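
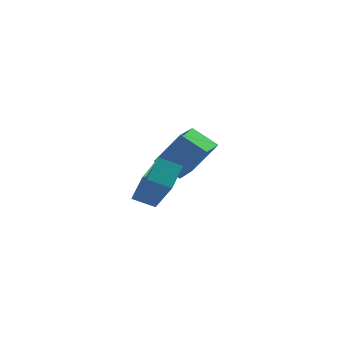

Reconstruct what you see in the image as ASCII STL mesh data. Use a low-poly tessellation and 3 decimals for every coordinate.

solid 
facet normal -0.910 0.077 0.407
outer loop
vertex 1.91 -2.408 4.089
vertex 2.251 -1.597 4.699
vertex 1.376 -1.097 2.647
endloop
endfacet
facet normal -0.320 -0.757 -0.570
outer loop
vertex 2.149 -1.163 2.301
vertex 1.91 -2.408 4.089
vertex 1.376 -1.097 2.647
endloop
endfacet
facet normal -0.910 0.077 0.407
outer loop
vertex 1.376 -1.097 2.647
vertex 2.251 -1.597 4.699
vertex 1.717 -0.287 3.257
endloop
endfacet
facet normal -0.264 0.649 -0.714
outer loop
vertex 1.717 -0.287 3.257
vertex 2.149 -1.163 2.301
vertex 1.376 -1.097 2.647
endloop
endfacet
facet normal 0.264 -0.648 0.714
outer loop
vertex 1.91 -2.408 4.089
vertex 3.024 -1.663 4.353
vertex 2.251 -1.597 4.699
endloop
endfacet
facet normal -0.319 -0.757 -0.570
outer loop
vertex 2.683 -2.473 3.743
vertex 1.91 -2.408 4.089
vertex 2.149 -1.163 2.301
endloop
endfacet
facet normal 0.265 -0.649 0.713
outer loop
vertex 2.683 -2.473 3.743
vertex 3.024 -1.663 4.353
vertex 1.91 -2.408 4.089
endloop
endfacet
facet normal 0.320 0.757 0.570
outer loop
vertex 2.251 -1.597 4.699
vertex 3.024 -1.663 4.353
vertex 1.717 -0.287 3.257
endloop
endfacet
facet normal -0.265 0.648 -0.714
outer loop
vertex 2.49 -0.352 2.911
vertex 2.149 -1.163 2.301
vertex 1.717 -0.287 3.257
endloop
endfacet
facet normal 0.319 0.757 0.570
outer loop
vertex 1.717 -0.287 3.257
vertex 3.024 -1.663 4.353
vertex 2.49 -0.352 2.911
endloop
endfacet
facet normal 0.910 -0.077 -0.407
outer loop
vertex 2.49 -0.352 2.911
vertex 2.683 -2.473 3.743
vertex 2.149 -1.163 2.301
endloop
endfacet
facet normal 0.910 -0.077 -0.407
outer loop
vertex 3.024 -1.663 4.353
vertex 2.683 -2.473 3.743
vertex 2.49 -0.352 2.911
endloop
endfacet
facet normal -0.567 0.069 -0.821
outer loop
vertex 2.061 1.792 3.085
vertex 2.473 3.023 2.904
vertex 2.937 1.406 2.447
endloop
endfacet
facet normal -0.314 -0.939 0.137
outer loop
vertex 3.827 1.297 3.736
vertex 2.061 1.792 3.085
vertex 2.937 1.406 2.447
endloop
endfacet
facet normal -0.566 0.070 -0.821
outer loop
vertex 2.937 1.406 2.447
vertex 2.473 3.023 2.904
vertex 3.349 2.636 2.267
endloop
endfacet
facet normal 0.761 -0.336 -0.554
outer loop
vertex 3.349 2.636 2.267
vertex 3.827 1.297 3.736
vertex 2.937 1.406 2.447
endloop
endfacet
facet normal -0.761 0.336 0.554
outer loop
vertex 2.061 1.792 3.085
vertex 3.363 2.914 4.193
vertex 2.473 3.023 2.904
endloop
endfacet
facet normal -0.314 -0.939 0.138
outer loop
vertex 2.951 1.684 4.373
vertex 2.061 1.792 3.085
vertex 3.827 1.297 3.736
endloop
endfacet
facet normal -0.761 0.336 0.554
outer loop
vertex 2.951 1.684 4.373
vertex 3.363 2.914 4.193
vertex 2.061 1.792 3.085
endloop
endfacet
facet normal 0.315 0.939 -0.138
outer loop
vertex 2.473 3.023 2.904
vertex 3.363 2.914 4.193
vertex 3.349 2.636 2.267
endloop
endfacet
facet normal 0.761 -0.336 -0.554
outer loop
vertex 4.239 2.528 3.555
vertex 3.827 1.297 3.736
vertex 3.349 2.636 2.267
endloop
endfacet
facet normal 0.314 0.940 -0.138
outer loop
vertex 3.349 2.636 2.267
vertex 3.363 2.914 4.193
vertex 4.239 2.528 3.555
endloop
endfacet
facet normal 0.567 -0.069 0.821
outer loop
vertex 4.239 2.528 3.555
vertex 2.951 1.684 4.373
vertex 3.827 1.297 3.736
endloop
endfacet
facet normal 0.567 -0.070 0.821
outer loop
vertex 3.363 2.914 4.193
vertex 2.951 1.684 4.373
vertex 4.239 2.528 3.555
endloop
endfacet

endsolid


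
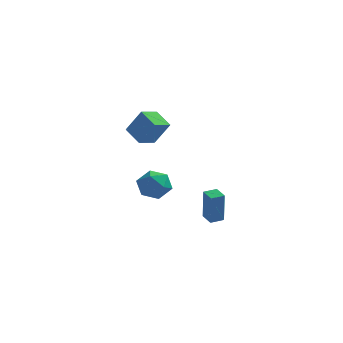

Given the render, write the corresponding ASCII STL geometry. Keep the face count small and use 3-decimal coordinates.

solid 
facet normal -0.589 0.800 0.117
outer loop
vertex -0.344 2.563 -2.232
vertex 0.359 3.075 -2.191
vertex -0.41 2.821 -4.335
endloop
endfacet
facet normal -0.808 -0.588 -0.047
outer loop
vertex 0.161 2.045 -4.449
vertex -0.344 2.563 -2.232
vertex -0.41 2.821 -4.335
endloop
endfacet
facet normal -0.590 0.799 0.117
outer loop
vertex -0.41 2.821 -4.335
vertex 0.359 3.075 -2.191
vertex 0.292 3.333 -4.295
endloop
endfacet
facet normal -0.032 0.122 -0.992
outer loop
vertex 0.292 3.333 -4.295
vertex 0.161 2.045 -4.449
vertex -0.41 2.821 -4.335
endloop
endfacet
facet normal 0.031 -0.123 0.992
outer loop
vertex -0.344 2.563 -2.232
vertex 0.93 2.299 -2.305
vertex 0.359 3.075 -2.191
endloop
endfacet
facet normal -0.807 -0.588 -0.046
outer loop
vertex 0.228 1.787 -2.345
vertex -0.344 2.563 -2.232
vertex 0.161 2.045 -4.449
endloop
endfacet
facet normal 0.032 -0.121 0.992
outer loop
vertex 0.228 1.787 -2.345
vertex 0.93 2.299 -2.305
vertex -0.344 2.563 -2.232
endloop
endfacet
facet normal 0.808 0.588 0.046
outer loop
vertex 0.359 3.075 -2.191
vertex 0.93 2.299 -2.305
vertex 0.292 3.333 -4.295
endloop
endfacet
facet normal -0.031 0.122 -0.992
outer loop
vertex 0.864 2.557 -4.408
vertex 0.161 2.045 -4.449
vertex 0.292 3.333 -4.295
endloop
endfacet
facet normal 0.807 0.588 0.047
outer loop
vertex 0.292 3.333 -4.295
vertex 0.93 2.299 -2.305
vertex 0.864 2.557 -4.408
endloop
endfacet
facet normal 0.589 -0.800 -0.117
outer loop
vertex 0.864 2.557 -4.408
vertex 0.228 1.787 -2.345
vertex 0.161 2.045 -4.449
endloop
endfacet
facet normal 0.590 -0.799 -0.117
outer loop
vertex 0.93 2.299 -2.305
vertex 0.228 1.787 -2.345
vertex 0.864 2.557 -4.408
endloop
endfacet
facet normal -0.587 -0.680 0.440
outer loop
vertex -3.77 0.13 -0.498
vertex -3.12 -0.686 -0.891
vertex -2.903 -0.23 0.102
endloop
endfacet
facet normal -0.586 -0.067 0.807
outer loop
vertex -3.77 0.13 -0.498
vertex -2.903 -0.23 0.102
vertex -3.12 0.861 0.035
endloop
endfacet
facet normal -0.812 0.452 0.370
outer loop
vertex -3.77 0.13 -0.498
vertex -3.12 0.861 0.035
vertex -3.471 1.079 -1.0
endloop
endfacet
facet normal -0.951 0.159 -0.265
outer loop
vertex -3.77 0.13 -0.498
vertex -3.471 1.079 -1.0
vertex -3.472 0.123 -1.572
endloop
endfacet
facet normal -0.812 -0.540 -0.222
outer loop
vertex -3.77 0.13 -0.498
vertex -3.472 0.123 -1.572
vertex -3.12 -0.686 -0.891
endloop
endfacet
facet normal 0.087 0.078 0.993
outer loop
vertex -3.12 0.861 0.035
vertex -2.903 -0.23 0.102
vertex -2.068 0.497 -0.028
endloop
endfacet
facet normal 0.086 -0.912 0.400
outer loop
vertex -2.903 -0.23 0.102
vertex -3.12 -0.686 -0.891
vertex -2.069 -0.459 -0.6
endloop
endfacet
facet normal -0.278 -0.687 -0.672
outer loop
vertex -3.12 -0.686 -0.891
vertex -3.472 0.123 -1.572
vertex -2.42 -0.241 -1.635
endloop
endfacet
facet normal -0.502 0.444 -0.742
outer loop
vertex -3.472 0.123 -1.572
vertex -3.471 1.079 -1.0
vertex -2.637 0.85 -1.702
endloop
endfacet
facet normal -0.278 0.917 0.287
outer loop
vertex -3.471 1.079 -1.0
vertex -3.12 0.861 0.035
vertex -2.42 1.306 -0.709
endloop
endfacet
facet normal 0.951 -0.159 0.265
outer loop
vertex -1.77 0.49 -1.102
vertex -2.068 0.497 -0.028
vertex -2.069 -0.459 -0.6
endloop
endfacet
facet normal 0.812 -0.452 -0.370
outer loop
vertex -1.77 0.49 -1.102
vertex -2.069 -0.459 -0.6
vertex -2.42 -0.241 -1.635
endloop
endfacet
facet normal 0.586 0.067 -0.807
outer loop
vertex -1.77 0.49 -1.102
vertex -2.42 -0.241 -1.635
vertex -2.637 0.85 -1.702
endloop
endfacet
facet normal 0.587 0.680 -0.440
outer loop
vertex -1.77 0.49 -1.102
vertex -2.637 0.85 -1.702
vertex -2.42 1.306 -0.709
endloop
endfacet
facet normal 0.812 0.540 0.222
outer loop
vertex -1.77 0.49 -1.102
vertex -2.42 1.306 -0.709
vertex -2.068 0.497 -0.028
endloop
endfacet
facet normal 0.502 -0.444 0.742
outer loop
vertex -2.069 -0.459 -0.6
vertex -2.068 0.497 -0.028
vertex -2.903 -0.23 0.102
endloop
endfacet
facet normal 0.278 -0.917 -0.287
outer loop
vertex -2.42 -0.241 -1.635
vertex -2.069 -0.459 -0.6
vertex -3.12 -0.686 -0.891
endloop
endfacet
facet normal -0.087 -0.078 -0.993
outer loop
vertex -2.637 0.85 -1.702
vertex -2.42 -0.241 -1.635
vertex -3.472 0.123 -1.572
endloop
endfacet
facet normal -0.086 0.912 -0.400
outer loop
vertex -2.42 1.306 -0.709
vertex -2.637 0.85 -1.702
vertex -3.471 1.079 -1.0
endloop
endfacet
facet normal 0.278 0.687 0.672
outer loop
vertex -2.068 0.497 -0.028
vertex -2.42 1.306 -0.709
vertex -3.12 0.861 0.035
endloop
endfacet
facet normal -0.520 0.046 -0.853
outer loop
vertex -4.317 0.031 3.534
vertex -3.638 1.029 3.174
vertex -3.403 -0.809 2.931
endloop
endfacet
facet normal -0.539 -0.792 0.286
outer loop
vertex -2.502 -0.889 4.406
vertex -4.317 0.031 3.534
vertex -3.403 -0.809 2.931
endloop
endfacet
facet normal -0.520 0.046 -0.853
outer loop
vertex -3.403 -0.809 2.931
vertex -3.638 1.029 3.174
vertex -2.724 0.189 2.571
endloop
endfacet
facet normal 0.662 -0.608 -0.437
outer loop
vertex -2.724 0.189 2.571
vertex -2.502 -0.889 4.406
vertex -3.403 -0.809 2.931
endloop
endfacet
facet normal -0.662 0.608 0.437
outer loop
vertex -4.317 0.031 3.534
vertex -2.737 0.949 4.649
vertex -3.638 1.029 3.174
endloop
endfacet
facet normal -0.539 -0.792 0.286
outer loop
vertex -3.416 -0.049 5.009
vertex -4.317 0.031 3.534
vertex -2.502 -0.889 4.406
endloop
endfacet
facet normal -0.662 0.608 0.437
outer loop
vertex -3.416 -0.049 5.009
vertex -2.737 0.949 4.649
vertex -4.317 0.031 3.534
endloop
endfacet
facet normal 0.539 0.792 -0.286
outer loop
vertex -3.638 1.029 3.174
vertex -2.737 0.949 4.649
vertex -2.724 0.189 2.571
endloop
endfacet
facet normal 0.662 -0.608 -0.437
outer loop
vertex -1.823 0.109 4.046
vertex -2.502 -0.889 4.406
vertex -2.724 0.189 2.571
endloop
endfacet
facet normal 0.539 0.792 -0.286
outer loop
vertex -2.724 0.189 2.571
vertex -2.737 0.949 4.649
vertex -1.823 0.109 4.046
endloop
endfacet
facet normal 0.520 -0.046 0.853
outer loop
vertex -1.823 0.109 4.046
vertex -3.416 -0.049 5.009
vertex -2.502 -0.889 4.406
endloop
endfacet
facet normal 0.520 -0.046 0.853
outer loop
vertex -2.737 0.949 4.649
vertex -3.416 -0.049 5.009
vertex -1.823 0.109 4.046
endloop
endfacet

endsolid


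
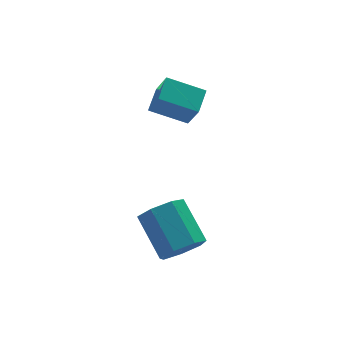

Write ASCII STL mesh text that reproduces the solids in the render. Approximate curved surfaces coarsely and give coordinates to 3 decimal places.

solid 
facet normal 0.011 -0.843 -0.538
outer loop
vertex -1.073 -0.826 -4.628
vertex -1.889 -1.038 -4.313
vertex -1.677 -0.565 -5.049
endloop
endfacet
facet normal 0.634 0.422 -0.648
outer loop
vertex -1.073 -0.826 -4.628
vertex -1.677 -0.565 -5.049
vertex -1.094 0.75 -3.621
endloop
endfacet
facet normal 0.635 0.422 -0.648
outer loop
vertex -1.094 0.75 -3.621
vertex -1.677 -0.565 -5.049
vertex -1.698 1.011 -4.043
endloop
endfacet
facet normal -0.012 0.843 0.538
outer loop
vertex -1.094 0.75 -3.621
vertex -1.698 1.011 -4.043
vertex -1.911 0.538 -3.307
endloop
endfacet
facet normal 0.011 -0.843 -0.538
outer loop
vertex -1.677 -0.565 -5.049
vertex -1.889 -1.038 -4.313
vertex -2.441 -0.66 -4.916
endloop
endfacet
facet normal -0.209 0.524 -0.826
outer loop
vertex -1.677 -0.565 -5.049
vertex -2.441 -0.66 -4.916
vertex -1.698 1.011 -4.043
endloop
endfacet
facet normal -0.209 0.524 -0.826
outer loop
vertex -1.698 1.011 -4.043
vertex -2.441 -0.66 -4.916
vertex -2.462 0.916 -3.91
endloop
endfacet
facet normal -0.011 0.843 0.538
outer loop
vertex -1.698 1.011 -4.043
vertex -2.462 0.916 -3.91
vertex -1.911 0.538 -3.307
endloop
endfacet
facet normal 0.011 -0.842 -0.539
outer loop
vertex -2.441 -0.66 -4.916
vertex -1.889 -1.038 -4.313
vertex -2.789 -1.04 -4.329
endloop
endfacet
facet normal -0.895 0.231 -0.381
outer loop
vertex -2.441 -0.66 -4.916
vertex -2.789 -1.04 -4.329
vertex -2.462 0.916 -3.91
endloop
endfacet
facet normal -0.895 0.231 -0.382
outer loop
vertex -2.462 0.916 -3.91
vertex -2.789 -1.04 -4.329
vertex -2.811 0.536 -3.323
endloop
endfacet
facet normal -0.011 0.842 0.539
outer loop
vertex -2.462 0.916 -3.91
vertex -2.811 0.536 -3.323
vertex -1.911 0.538 -3.307
endloop
endfacet
facet normal 0.011 -0.843 -0.538
outer loop
vertex -2.789 -1.04 -4.329
vertex -1.889 -1.038 -4.313
vertex -2.46 -1.418 -3.73
endloop
endfacet
facet normal -0.907 -0.236 0.349
outer loop
vertex -2.789 -1.04 -4.329
vertex -2.46 -1.418 -3.73
vertex -2.811 0.536 -3.323
endloop
endfacet
facet normal -0.907 -0.236 0.349
outer loop
vertex -2.811 0.536 -3.323
vertex -2.46 -1.418 -3.73
vertex -2.482 0.158 -2.724
endloop
endfacet
facet normal -0.011 0.843 0.538
outer loop
vertex -2.811 0.536 -3.323
vertex -2.482 0.158 -2.724
vertex -1.911 0.538 -3.307
endloop
endfacet
facet normal 0.011 -0.843 -0.538
outer loop
vertex -2.46 -1.418 -3.73
vertex -1.889 -1.038 -4.313
vertex -1.701 -1.51 -3.57
endloop
endfacet
facet normal -0.236 -0.525 0.818
outer loop
vertex -2.46 -1.418 -3.73
vertex -1.701 -1.51 -3.57
vertex -2.482 0.158 -2.724
endloop
endfacet
facet normal -0.236 -0.525 0.818
outer loop
vertex -2.482 0.158 -2.724
vertex -1.701 -1.51 -3.57
vertex -1.723 0.066 -2.564
endloop
endfacet
facet normal -0.011 0.843 0.538
outer loop
vertex -2.482 0.158 -2.724
vertex -1.723 0.066 -2.564
vertex -1.911 0.538 -3.307
endloop
endfacet
facet normal 0.012 -0.843 -0.538
outer loop
vertex -1.701 -1.51 -3.57
vertex -1.889 -1.038 -4.313
vertex -1.084 -1.246 -3.97
endloop
endfacet
facet normal 0.613 -0.419 0.670
outer loop
vertex -1.701 -1.51 -3.57
vertex -1.084 -1.246 -3.97
vertex -1.723 0.066 -2.564
endloop
endfacet
facet normal 0.612 -0.420 0.670
outer loop
vertex -1.723 0.066 -2.564
vertex -1.084 -1.246 -3.97
vertex -1.105 0.33 -2.963
endloop
endfacet
facet normal -0.012 0.843 0.538
outer loop
vertex -1.723 0.066 -2.564
vertex -1.105 0.33 -2.963
vertex -1.911 0.538 -3.307
endloop
endfacet
facet normal 0.011 -0.843 -0.538
outer loop
vertex -1.084 -1.246 -3.97
vertex -1.889 -1.038 -4.313
vertex -1.073 -0.826 -4.628
endloop
endfacet
facet normal 1.000 0.002 0.018
outer loop
vertex -1.084 -1.246 -3.97
vertex -1.073 -0.826 -4.628
vertex -1.105 0.33 -2.963
endloop
endfacet
facet normal 1.000 0.002 0.018
outer loop
vertex -1.105 0.33 -2.963
vertex -1.073 -0.826 -4.628
vertex -1.094 0.75 -3.621
endloop
endfacet
facet normal -0.012 0.843 0.538
outer loop
vertex -1.105 0.33 -2.963
vertex -1.094 0.75 -3.621
vertex -1.911 0.538 -3.307
endloop
endfacet
facet normal -0.666 -0.660 -0.346
outer loop
vertex 0.459 2.049 -0.13
vertex -0.679 2.901 0.435
vertex 0.393 2.699 -1.243
endloop
endfacet
facet normal 0.744 -0.557 -0.369
outer loop
vertex 1.099 3.399 -0.875
vertex 0.459 2.049 -0.13
vertex 0.393 2.699 -1.243
endloop
endfacet
facet normal -0.667 -0.660 -0.346
outer loop
vertex 0.393 2.699 -1.243
vertex -0.679 2.901 0.435
vertex -0.745 3.551 -0.677
endloop
endfacet
facet normal -0.051 0.505 -0.862
outer loop
vertex -0.745 3.551 -0.677
vertex 1.099 3.399 -0.875
vertex 0.393 2.699 -1.243
endloop
endfacet
facet normal 0.051 -0.504 0.862
outer loop
vertex 0.459 2.049 -0.13
vertex 0.027 3.601 0.803
vertex -0.679 2.901 0.435
endloop
endfacet
facet normal 0.744 -0.557 -0.370
outer loop
vertex 1.165 2.749 0.237
vertex 0.459 2.049 -0.13
vertex 1.099 3.399 -0.875
endloop
endfacet
facet normal 0.052 -0.504 0.862
outer loop
vertex 1.165 2.749 0.237
vertex 0.027 3.601 0.803
vertex 0.459 2.049 -0.13
endloop
endfacet
facet normal -0.744 0.556 0.369
outer loop
vertex -0.679 2.901 0.435
vertex 0.027 3.601 0.803
vertex -0.745 3.551 -0.677
endloop
endfacet
facet normal -0.051 0.504 -0.862
outer loop
vertex -0.039 4.251 -0.31
vertex 1.099 3.399 -0.875
vertex -0.745 3.551 -0.677
endloop
endfacet
facet normal -0.744 0.557 0.369
outer loop
vertex -0.745 3.551 -0.677
vertex 0.027 3.601 0.803
vertex -0.039 4.251 -0.31
endloop
endfacet
facet normal 0.666 0.660 0.346
outer loop
vertex -0.039 4.251 -0.31
vertex 1.165 2.749 0.237
vertex 1.099 3.399 -0.875
endloop
endfacet
facet normal 0.666 0.660 0.346
outer loop
vertex 0.027 3.601 0.803
vertex 1.165 2.749 0.237
vertex -0.039 4.251 -0.31
endloop
endfacet

endsolid


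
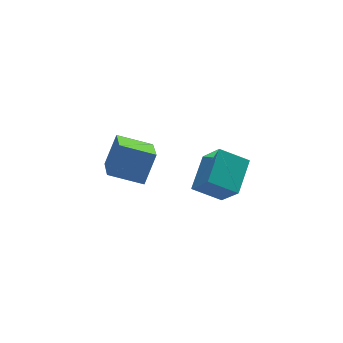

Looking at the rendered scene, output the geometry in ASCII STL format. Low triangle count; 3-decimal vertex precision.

solid 
facet normal -0.496 -0.319 -0.807
outer loop
vertex -2.061 -2.482 0.393
vertex -1.649 -1.196 -0.369
vertex -0.87 -3.141 -0.078
endloop
endfacet
facet normal -0.265 -0.830 0.490
outer loop
vertex -0.191 -2.704 1.029
vertex -2.061 -2.482 0.393
vertex -0.87 -3.141 -0.078
endloop
endfacet
facet normal -0.496 -0.319 -0.807
outer loop
vertex -0.87 -3.141 -0.078
vertex -1.649 -1.196 -0.369
vertex -0.459 -1.856 -0.839
endloop
endfacet
facet normal 0.827 -0.458 -0.326
outer loop
vertex -0.459 -1.856 -0.839
vertex -0.191 -2.704 1.029
vertex -0.87 -3.141 -0.078
endloop
endfacet
facet normal -0.827 0.458 0.326
outer loop
vertex -2.061 -2.482 0.393
vertex -0.97 -0.759 0.738
vertex -1.649 -1.196 -0.369
endloop
endfacet
facet normal -0.266 -0.829 0.492
outer loop
vertex -1.381 -2.044 1.499
vertex -2.061 -2.482 0.393
vertex -0.191 -2.704 1.029
endloop
endfacet
facet normal -0.827 0.458 0.327
outer loop
vertex -1.381 -2.044 1.499
vertex -0.97 -0.759 0.738
vertex -2.061 -2.482 0.393
endloop
endfacet
facet normal 0.266 0.830 -0.491
outer loop
vertex -1.649 -1.196 -0.369
vertex -0.97 -0.759 0.738
vertex -0.459 -1.856 -0.839
endloop
endfacet
facet normal 0.827 -0.458 -0.327
outer loop
vertex 0.221 -1.418 0.267
vertex -0.191 -2.704 1.029
vertex -0.459 -1.856 -0.839
endloop
endfacet
facet normal 0.265 0.830 -0.491
outer loop
vertex -0.459 -1.856 -0.839
vertex -0.97 -0.759 0.738
vertex 0.221 -1.418 0.267
endloop
endfacet
facet normal 0.496 0.319 0.807
outer loop
vertex 0.221 -1.418 0.267
vertex -1.381 -2.044 1.499
vertex -0.191 -2.704 1.029
endloop
endfacet
facet normal 0.496 0.319 0.807
outer loop
vertex -0.97 -0.759 0.738
vertex -1.381 -2.044 1.499
vertex 0.221 -1.418 0.267
endloop
endfacet
facet normal -0.619 -0.693 -0.368
outer loop
vertex 3.287 -2.538 -3.138
vertex 2.252 -1.952 -2.5
vertex 3.019 -1.618 -4.42
endloop
endfacet
facet normal 0.767 -0.434 -0.472
outer loop
vertex 4.028 -0.488 -3.82
vertex 3.287 -2.538 -3.138
vertex 3.019 -1.618 -4.42
endloop
endfacet
facet normal -0.619 -0.694 -0.368
outer loop
vertex 3.019 -1.618 -4.42
vertex 2.252 -1.952 -2.5
vertex 1.983 -1.032 -3.782
endloop
endfacet
facet normal -0.168 0.575 -0.801
outer loop
vertex 1.983 -1.032 -3.782
vertex 4.028 -0.488 -3.82
vertex 3.019 -1.618 -4.42
endloop
endfacet
facet normal 0.168 -0.575 0.801
outer loop
vertex 3.287 -2.538 -3.138
vertex 3.261 -0.822 -1.9
vertex 2.252 -1.952 -2.5
endloop
endfacet
facet normal 0.767 -0.434 -0.473
outer loop
vertex 4.297 -1.408 -2.538
vertex 3.287 -2.538 -3.138
vertex 4.028 -0.488 -3.82
endloop
endfacet
facet normal 0.168 -0.575 0.801
outer loop
vertex 4.297 -1.408 -2.538
vertex 3.261 -0.822 -1.9
vertex 3.287 -2.538 -3.138
endloop
endfacet
facet normal -0.767 0.434 0.472
outer loop
vertex 2.252 -1.952 -2.5
vertex 3.261 -0.822 -1.9
vertex 1.983 -1.032 -3.782
endloop
endfacet
facet normal -0.168 0.575 -0.801
outer loop
vertex 2.993 0.098 -3.182
vertex 4.028 -0.488 -3.82
vertex 1.983 -1.032 -3.782
endloop
endfacet
facet normal -0.767 0.435 0.472
outer loop
vertex 1.983 -1.032 -3.782
vertex 3.261 -0.822 -1.9
vertex 2.993 0.098 -3.182
endloop
endfacet
facet normal 0.619 0.694 0.368
outer loop
vertex 2.993 0.098 -3.182
vertex 4.297 -1.408 -2.538
vertex 4.028 -0.488 -3.82
endloop
endfacet
facet normal 0.619 0.694 0.368
outer loop
vertex 3.261 -0.822 -1.9
vertex 4.297 -1.408 -2.538
vertex 2.993 0.098 -3.182
endloop
endfacet

endsolid


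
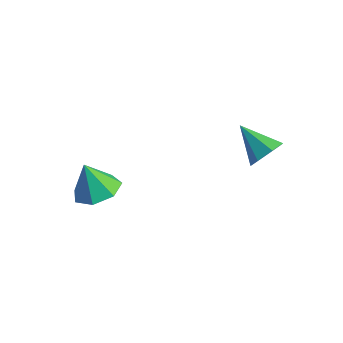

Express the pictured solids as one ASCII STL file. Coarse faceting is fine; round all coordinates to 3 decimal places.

solid 
facet normal 0.860 0.009 -0.510
outer loop
vertex 1.896 1.847 3.452
vertex 1.539 2.027 2.853
vertex 1.829 2.46 3.35
endloop
endfacet
facet normal 0.101 0.174 0.980
outer loop
vertex 1.896 1.847 3.452
vertex 1.829 2.46 3.35
vertex 0.301 2.013 3.587
endloop
endfacet
facet normal 0.860 0.009 -0.510
outer loop
vertex 1.829 2.46 3.35
vertex 1.539 2.027 2.853
vertex 1.544 2.747 2.874
endloop
endfacet
facet normal -0.147 0.806 0.574
outer loop
vertex 1.829 2.46 3.35
vertex 1.544 2.747 2.874
vertex 0.301 2.013 3.587
endloop
endfacet
facet normal 0.860 0.009 -0.510
outer loop
vertex 1.544 2.747 2.874
vertex 1.539 2.027 2.853
vertex 1.255 2.492 2.382
endloop
endfacet
facet normal -0.550 0.828 -0.106
outer loop
vertex 1.544 2.747 2.874
vertex 1.255 2.492 2.382
vertex 0.301 2.013 3.587
endloop
endfacet
facet normal 0.860 0.009 -0.510
outer loop
vertex 1.255 2.492 2.382
vertex 1.539 2.027 2.853
vertex 1.18 1.887 2.245
endloop
endfacet
facet normal -0.805 0.224 -0.549
outer loop
vertex 1.255 2.492 2.382
vertex 1.18 1.887 2.245
vertex 0.301 2.013 3.587
endloop
endfacet
facet normal 0.860 0.011 -0.510
outer loop
vertex 1.18 1.887 2.245
vertex 1.539 2.027 2.853
vertex 1.376 1.387 2.565
endloop
endfacet
facet normal -0.721 -0.551 -0.420
outer loop
vertex 1.18 1.887 2.245
vertex 1.376 1.387 2.565
vertex 0.301 2.013 3.587
endloop
endfacet
facet normal 0.860 0.011 -0.510
outer loop
vertex 1.376 1.387 2.565
vertex 1.539 2.027 2.853
vertex 1.695 1.37 3.102
endloop
endfacet
facet normal -0.358 -0.915 0.184
outer loop
vertex 1.376 1.387 2.565
vertex 1.695 1.37 3.102
vertex 0.301 2.013 3.587
endloop
endfacet
facet normal 0.860 0.011 -0.509
outer loop
vertex 1.695 1.37 3.102
vertex 1.539 2.027 2.853
vertex 1.896 1.847 3.452
endloop
endfacet
facet normal 0.006 -0.593 0.805
outer loop
vertex 1.695 1.37 3.102
vertex 1.896 1.847 3.452
vertex 0.301 2.013 3.587
endloop
endfacet
facet normal 0.347 0.110 -0.931
outer loop
vertex -1.94 -2.71 1.041
vertex -2.463 -1.998 0.93
vertex -1.628 -2.032 1.237
endloop
endfacet
facet normal 0.541 -0.454 0.709
outer loop
vertex -1.94 -2.71 1.041
vertex -1.628 -2.032 1.237
vertex -2.917 -2.142 2.15
endloop
endfacet
facet normal 0.347 0.109 -0.931
outer loop
vertex -1.628 -2.032 1.237
vertex -2.463 -1.998 0.93
vertex -1.944 -1.328 1.202
endloop
endfacet
facet normal 0.539 0.281 0.794
outer loop
vertex -1.628 -2.032 1.237
vertex -1.944 -1.328 1.202
vertex -2.917 -2.142 2.15
endloop
endfacet
facet normal 0.347 0.109 -0.931
outer loop
vertex -1.944 -1.328 1.202
vertex -2.463 -1.998 0.93
vertex -2.651 -1.129 0.962
endloop
endfacet
facet normal -0.006 0.762 0.648
outer loop
vertex -1.944 -1.328 1.202
vertex -2.651 -1.129 0.962
vertex -2.917 -2.142 2.15
endloop
endfacet
facet normal 0.347 0.109 -0.931
outer loop
vertex -2.651 -1.129 0.962
vertex -2.463 -1.998 0.93
vertex -3.216 -1.584 0.698
endloop
endfacet
facet normal -0.681 0.625 0.381
outer loop
vertex -2.651 -1.129 0.962
vertex -3.216 -1.584 0.698
vertex -2.917 -2.142 2.15
endloop
endfacet
facet normal 0.348 0.110 -0.931
outer loop
vertex -3.216 -1.584 0.698
vertex -2.463 -1.998 0.93
vertex -3.213 -2.352 0.608
endloop
endfacet
facet normal -0.981 -0.026 0.192
outer loop
vertex -3.216 -1.584 0.698
vertex -3.213 -2.352 0.608
vertex -2.917 -2.142 2.15
endloop
endfacet
facet normal 0.348 0.110 -0.931
outer loop
vertex -3.213 -2.352 0.608
vertex -2.463 -1.998 0.93
vertex -2.646 -2.853 0.761
endloop
endfacet
facet normal -0.679 -0.699 0.225
outer loop
vertex -3.213 -2.352 0.608
vertex -2.646 -2.853 0.761
vertex -2.917 -2.142 2.15
endloop
endfacet
facet normal 0.347 0.110 -0.931
outer loop
vertex -2.646 -2.853 0.761
vertex -2.463 -1.998 0.93
vertex -1.94 -2.71 1.041
endloop
endfacet
facet normal -0.000 -0.890 0.456
outer loop
vertex -2.646 -2.853 0.761
vertex -1.94 -2.71 1.041
vertex -2.917 -2.142 2.15
endloop
endfacet

endsolid


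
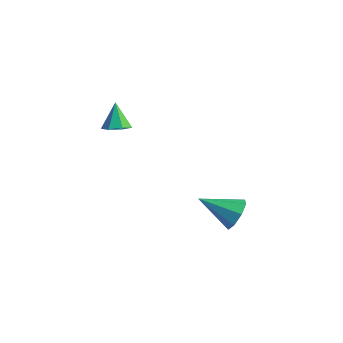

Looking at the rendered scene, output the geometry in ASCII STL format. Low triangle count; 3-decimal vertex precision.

solid 
facet normal 0.711 0.534 -0.458
outer loop
vertex 2.584 1.886 -0.714
vertex 2.026 2.178 -1.239
vertex 2.317 2.416 -0.51
endloop
endfacet
facet normal 0.238 -0.242 0.941
outer loop
vertex 2.584 1.886 -0.714
vertex 2.317 2.416 -0.51
vertex 0.754 1.222 -0.421
endloop
endfacet
facet normal 0.710 0.534 -0.458
outer loop
vertex 2.317 2.416 -0.51
vertex 2.026 2.178 -1.239
vertex 1.879 2.807 -0.733
endloop
endfacet
facet normal -0.190 0.317 0.929
outer loop
vertex 2.317 2.416 -0.51
vertex 1.879 2.807 -0.733
vertex 0.754 1.222 -0.421
endloop
endfacet
facet normal 0.711 0.534 -0.457
outer loop
vertex 1.879 2.807 -0.733
vertex 2.026 2.178 -1.239
vertex 1.528 2.829 -1.253
endloop
endfacet
facet normal -0.670 0.569 0.476
outer loop
vertex 1.879 2.807 -0.733
vertex 1.528 2.829 -1.253
vertex 0.754 1.222 -0.421
endloop
endfacet
facet normal 0.711 0.534 -0.458
outer loop
vertex 1.528 2.829 -1.253
vertex 2.026 2.178 -1.239
vertex 1.468 2.471 -1.764
endloop
endfacet
facet normal -0.919 0.366 -0.148
outer loop
vertex 1.528 2.829 -1.253
vertex 1.468 2.471 -1.764
vertex 0.754 1.222 -0.421
endloop
endfacet
facet normal 0.711 0.535 -0.457
outer loop
vertex 1.468 2.471 -1.764
vertex 2.026 2.178 -1.239
vertex 1.736 1.941 -1.968
endloop
endfacet
facet normal -0.792 -0.176 -0.584
outer loop
vertex 1.468 2.471 -1.764
vertex 1.736 1.941 -1.968
vertex 0.754 1.222 -0.421
endloop
endfacet
facet normal 0.711 0.534 -0.457
outer loop
vertex 1.736 1.941 -1.968
vertex 2.026 2.178 -1.239
vertex 2.173 1.55 -1.745
endloop
endfacet
facet normal -0.365 -0.734 -0.573
outer loop
vertex 1.736 1.941 -1.968
vertex 2.173 1.55 -1.745
vertex 0.754 1.222 -0.421
endloop
endfacet
facet normal 0.711 0.535 -0.457
outer loop
vertex 2.173 1.55 -1.745
vertex 2.026 2.178 -1.239
vertex 2.524 1.527 -1.226
endloop
endfacet
facet normal 0.115 -0.986 -0.121
outer loop
vertex 2.173 1.55 -1.745
vertex 2.524 1.527 -1.226
vertex 0.754 1.222 -0.421
endloop
endfacet
facet normal 0.710 0.534 -0.458
outer loop
vertex 2.524 1.527 -1.226
vertex 2.026 2.178 -1.239
vertex 2.584 1.886 -0.714
endloop
endfacet
facet normal 0.365 -0.782 0.506
outer loop
vertex 2.524 1.527 -1.226
vertex 2.584 1.886 -0.714
vertex 0.754 1.222 -0.421
endloop
endfacet
facet normal 0.378 -0.297 -0.877
outer loop
vertex -3.177 0.669 2.073
vertex -3.742 0.856 1.766
vertex -3.191 1.218 1.881
endloop
endfacet
facet normal 0.682 0.257 0.685
outer loop
vertex -3.177 0.669 2.073
vertex -3.191 1.218 1.881
vertex -4.238 1.244 2.914
endloop
endfacet
facet normal 0.378 -0.296 -0.877
outer loop
vertex -3.191 1.218 1.881
vertex -3.742 0.856 1.766
vertex -3.62 1.494 1.603
endloop
endfacet
facet normal 0.349 0.876 0.332
outer loop
vertex -3.191 1.218 1.881
vertex -3.62 1.494 1.603
vertex -4.238 1.244 2.914
endloop
endfacet
facet normal 0.379 -0.296 -0.877
outer loop
vertex -3.62 1.494 1.603
vertex -3.742 0.856 1.766
vertex -4.141 1.289 1.447
endloop
endfacet
facet normal -0.367 0.930 0.004
outer loop
vertex -3.62 1.494 1.603
vertex -4.141 1.289 1.447
vertex -4.238 1.244 2.914
endloop
endfacet
facet normal 0.379 -0.296 -0.877
outer loop
vertex -4.141 1.289 1.447
vertex -3.742 0.856 1.766
vertex -4.362 0.758 1.531
endloop
endfacet
facet normal -0.925 0.377 -0.050
outer loop
vertex -4.141 1.289 1.447
vertex -4.362 0.758 1.531
vertex -4.238 1.244 2.914
endloop
endfacet
facet normal 0.379 -0.297 -0.876
outer loop
vertex -4.362 0.758 1.531
vertex -3.742 0.856 1.766
vertex -4.117 0.301 1.792
endloop
endfacet
facet normal -0.907 -0.366 0.210
outer loop
vertex -4.362 0.758 1.531
vertex -4.117 0.301 1.792
vertex -4.238 1.244 2.914
endloop
endfacet
facet normal 0.378 -0.296 -0.877
outer loop
vertex -4.117 0.301 1.792
vertex -3.742 0.856 1.766
vertex -3.589 0.261 2.033
endloop
endfacet
facet normal -0.324 -0.741 0.588
outer loop
vertex -4.117 0.301 1.792
vertex -3.589 0.261 2.033
vertex -4.238 1.244 2.914
endloop
endfacet
facet normal 0.378 -0.296 -0.877
outer loop
vertex -3.589 0.261 2.033
vertex -3.742 0.856 1.766
vertex -3.177 0.669 2.073
endloop
endfacet
facet normal 0.382 -0.464 0.799
outer loop
vertex -3.589 0.261 2.033
vertex -3.177 0.669 2.073
vertex -4.238 1.244 2.914
endloop
endfacet

endsolid


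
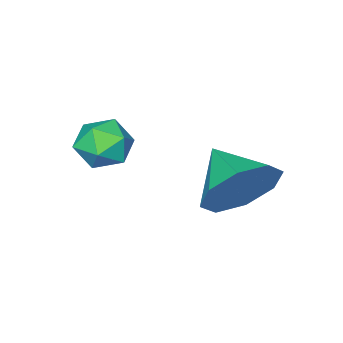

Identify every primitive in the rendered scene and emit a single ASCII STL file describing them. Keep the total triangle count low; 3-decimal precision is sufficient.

solid 
facet normal 0.220 0.893 -0.394
outer loop
vertex -0.981 3.324 3.429
vertex -1.431 3.027 2.504
vertex -1.779 3.506 3.396
endloop
endfacet
facet normal -0.081 -0.178 0.981
outer loop
vertex -0.981 3.324 3.429
vertex -1.779 3.506 3.396
vertex -1.749 1.733 3.076
endloop
endfacet
facet normal 0.220 0.893 -0.394
outer loop
vertex -1.779 3.506 3.396
vertex -1.431 3.027 2.504
vertex -2.373 3.407 2.84
endloop
endfacet
facet normal -0.663 -0.144 0.734
outer loop
vertex -1.779 3.506 3.396
vertex -2.373 3.407 2.84
vertex -1.749 1.733 3.076
endloop
endfacet
facet normal 0.220 0.893 -0.393
outer loop
vertex -2.373 3.407 2.84
vertex -1.431 3.027 2.504
vertex -2.415 3.086 2.088
endloop
endfacet
facet normal -0.929 -0.320 0.188
outer loop
vertex -2.373 3.407 2.84
vertex -2.415 3.086 2.088
vertex -1.749 1.733 3.076
endloop
endfacet
facet normal 0.220 0.892 -0.394
outer loop
vertex -2.415 3.086 2.088
vertex -1.431 3.027 2.504
vertex -1.88 2.73 1.58
endloop
endfacet
facet normal -0.723 -0.603 -0.338
outer loop
vertex -2.415 3.086 2.088
vertex -1.88 2.73 1.58
vertex -1.749 1.733 3.076
endloop
endfacet
facet normal 0.220 0.893 -0.394
outer loop
vertex -1.88 2.73 1.58
vertex -1.431 3.027 2.504
vertex -1.082 2.548 1.613
endloop
endfacet
facet normal -0.166 -0.827 -0.537
outer loop
vertex -1.88 2.73 1.58
vertex -1.082 2.548 1.613
vertex -1.749 1.733 3.076
endloop
endfacet
facet normal 0.220 0.893 -0.394
outer loop
vertex -1.082 2.548 1.613
vertex -1.431 3.027 2.504
vertex -0.489 2.647 2.169
endloop
endfacet
facet normal 0.416 -0.862 -0.290
outer loop
vertex -1.082 2.548 1.613
vertex -0.489 2.647 2.169
vertex -1.749 1.733 3.076
endloop
endfacet
facet normal 0.220 0.893 -0.393
outer loop
vertex -0.489 2.647 2.169
vertex -1.431 3.027 2.504
vertex -0.447 2.968 2.921
endloop
endfacet
facet normal 0.681 -0.686 0.255
outer loop
vertex -0.489 2.647 2.169
vertex -0.447 2.968 2.921
vertex -1.749 1.733 3.076
endloop
endfacet
facet normal 0.220 0.892 -0.394
outer loop
vertex -0.447 2.968 2.921
vertex -1.431 3.027 2.504
vertex -0.981 3.324 3.429
endloop
endfacet
facet normal 0.475 -0.403 0.782
outer loop
vertex -0.447 2.968 2.921
vertex -0.981 3.324 3.429
vertex -1.749 1.733 3.076
endloop
endfacet
facet normal -0.134 0.270 0.953
outer loop
vertex 0.597 1.352 4.342
vertex 0.278 0.681 4.487
vertex 1.025 0.77 4.567
endloop
endfacet
facet normal 0.443 0.588 0.677
outer loop
vertex 0.597 1.352 4.342
vertex 1.025 0.77 4.567
vertex 1.267 1.226 4.013
endloop
endfacet
facet normal 0.235 0.966 0.109
outer loop
vertex 0.597 1.352 4.342
vertex 1.267 1.226 4.013
vertex 0.669 1.419 3.591
endloop
endfacet
facet normal -0.469 0.882 0.034
outer loop
vertex 0.597 1.352 4.342
vertex 0.669 1.419 3.591
vertex 0.058 1.083 3.884
endloop
endfacet
facet normal -0.698 0.452 0.556
outer loop
vertex 0.597 1.352 4.342
vertex 0.058 1.083 3.884
vertex 0.278 0.681 4.487
endloop
endfacet
facet normal 0.888 0.078 0.452
outer loop
vertex 1.267 1.226 4.013
vertex 1.025 0.77 4.567
vertex 1.362 0.477 3.956
endloop
endfacet
facet normal -0.044 -0.435 0.899
outer loop
vertex 1.025 0.77 4.567
vertex 0.278 0.681 4.487
vertex 0.751 0.141 4.249
endloop
endfacet
facet normal -0.957 -0.141 0.255
outer loop
vertex 0.278 0.681 4.487
vertex 0.058 1.083 3.884
vertex 0.153 0.334 3.827
endloop
endfacet
facet normal -0.588 0.554 -0.590
outer loop
vertex 0.058 1.083 3.884
vertex 0.669 1.419 3.591
vertex 0.395 0.79 3.273
endloop
endfacet
facet normal 0.553 0.690 -0.467
outer loop
vertex 0.669 1.419 3.591
vertex 1.267 1.226 4.013
vertex 1.142 0.879 3.353
endloop
endfacet
facet normal 0.469 -0.882 -0.034
outer loop
vertex 0.823 0.208 3.498
vertex 1.362 0.477 3.956
vertex 0.751 0.141 4.249
endloop
endfacet
facet normal -0.235 -0.966 -0.109
outer loop
vertex 0.823 0.208 3.498
vertex 0.751 0.141 4.249
vertex 0.153 0.334 3.827
endloop
endfacet
facet normal -0.443 -0.588 -0.677
outer loop
vertex 0.823 0.208 3.498
vertex 0.153 0.334 3.827
vertex 0.395 0.79 3.273
endloop
endfacet
facet normal 0.134 -0.270 -0.953
outer loop
vertex 0.823 0.208 3.498
vertex 0.395 0.79 3.273
vertex 1.142 0.879 3.353
endloop
endfacet
facet normal 0.698 -0.452 -0.556
outer loop
vertex 0.823 0.208 3.498
vertex 1.142 0.879 3.353
vertex 1.362 0.477 3.956
endloop
endfacet
facet normal 0.588 -0.554 0.590
outer loop
vertex 0.751 0.141 4.249
vertex 1.362 0.477 3.956
vertex 1.025 0.77 4.567
endloop
endfacet
facet normal -0.553 -0.690 0.467
outer loop
vertex 0.153 0.334 3.827
vertex 0.751 0.141 4.249
vertex 0.278 0.681 4.487
endloop
endfacet
facet normal -0.888 -0.078 -0.452
outer loop
vertex 0.395 0.79 3.273
vertex 0.153 0.334 3.827
vertex 0.058 1.083 3.884
endloop
endfacet
facet normal 0.044 0.435 -0.899
outer loop
vertex 1.142 0.879 3.353
vertex 0.395 0.79 3.273
vertex 0.669 1.419 3.591
endloop
endfacet
facet normal 0.957 0.141 -0.255
outer loop
vertex 1.362 0.477 3.956
vertex 1.142 0.879 3.353
vertex 1.267 1.226 4.013
endloop
endfacet

endsolid


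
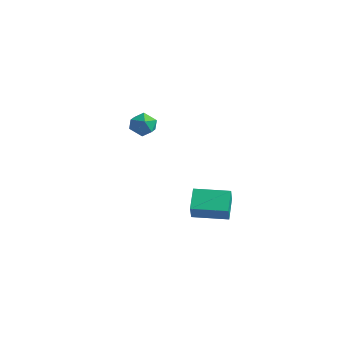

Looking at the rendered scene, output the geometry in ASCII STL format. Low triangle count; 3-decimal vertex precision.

solid 
facet normal -0.947 -0.012 -0.321
outer loop
vertex -3.978 1.797 1.042
vertex -4.03 0.85 1.232
vertex -4.269 1.495 1.913
endloop
endfacet
facet normal -0.780 0.624 -0.044
outer loop
vertex -3.978 1.797 1.042
vertex -4.269 1.495 1.913
vertex -3.664 2.246 1.839
endloop
endfacet
facet normal -0.226 0.884 -0.409
outer loop
vertex -3.978 1.797 1.042
vertex -3.664 2.246 1.839
vertex -3.052 2.066 1.112
endloop
endfacet
facet normal -0.050 0.409 -0.911
outer loop
vertex -3.978 1.797 1.042
vertex -3.052 2.066 1.112
vertex -3.278 1.204 0.737
endloop
endfacet
facet normal -0.496 -0.145 -0.856
outer loop
vertex -3.978 1.797 1.042
vertex -3.278 1.204 0.737
vertex -4.03 0.85 1.232
endloop
endfacet
facet normal -0.572 0.523 0.631
outer loop
vertex -3.664 2.246 1.839
vertex -4.269 1.495 1.913
vertex -3.522 1.576 2.523
endloop
endfacet
facet normal -0.842 -0.507 0.184
outer loop
vertex -4.269 1.495 1.913
vertex -4.03 0.85 1.232
vertex -3.748 0.714 2.148
endloop
endfacet
facet normal -0.110 -0.721 -0.684
outer loop
vertex -4.03 0.85 1.232
vertex -3.278 1.204 0.737
vertex -3.136 0.534 1.421
endloop
endfacet
facet normal 0.611 0.176 -0.772
outer loop
vertex -3.278 1.204 0.737
vertex -3.052 2.066 1.112
vertex -2.531 1.285 1.347
endloop
endfacet
facet normal 0.325 0.945 0.040
outer loop
vertex -3.052 2.066 1.112
vertex -3.664 2.246 1.839
vertex -2.77 1.93 2.028
endloop
endfacet
facet normal 0.050 -0.409 0.911
outer loop
vertex -2.822 0.983 2.218
vertex -3.522 1.576 2.523
vertex -3.748 0.714 2.148
endloop
endfacet
facet normal 0.226 -0.884 0.409
outer loop
vertex -2.822 0.983 2.218
vertex -3.748 0.714 2.148
vertex -3.136 0.534 1.421
endloop
endfacet
facet normal 0.780 -0.624 0.044
outer loop
vertex -2.822 0.983 2.218
vertex -3.136 0.534 1.421
vertex -2.531 1.285 1.347
endloop
endfacet
facet normal 0.947 0.012 0.321
outer loop
vertex -2.822 0.983 2.218
vertex -2.531 1.285 1.347
vertex -2.77 1.93 2.028
endloop
endfacet
facet normal 0.496 0.145 0.856
outer loop
vertex -2.822 0.983 2.218
vertex -2.77 1.93 2.028
vertex -3.522 1.576 2.523
endloop
endfacet
facet normal -0.611 -0.176 0.772
outer loop
vertex -3.748 0.714 2.148
vertex -3.522 1.576 2.523
vertex -4.269 1.495 1.913
endloop
endfacet
facet normal -0.325 -0.945 -0.040
outer loop
vertex -3.136 0.534 1.421
vertex -3.748 0.714 2.148
vertex -4.03 0.85 1.232
endloop
endfacet
facet normal 0.572 -0.523 -0.631
outer loop
vertex -2.531 1.285 1.347
vertex -3.136 0.534 1.421
vertex -3.278 1.204 0.737
endloop
endfacet
facet normal 0.842 0.507 -0.184
outer loop
vertex -2.77 1.93 2.028
vertex -2.531 1.285 1.347
vertex -3.052 2.066 1.112
endloop
endfacet
facet normal 0.110 0.721 0.684
outer loop
vertex -3.522 1.576 2.523
vertex -2.77 1.93 2.028
vertex -3.664 2.246 1.839
endloop
endfacet
facet normal -0.780 -0.625 0.017
outer loop
vertex 3.797 -1.711 -1.467
vertex 2.974 -0.66 -0.566
vertex 3.313 -1.137 -2.577
endloop
endfacet
facet normal 0.511 -0.652 -0.560
outer loop
vertex 5.006 0.22 -2.614
vertex 3.797 -1.711 -1.467
vertex 3.313 -1.137 -2.577
endloop
endfacet
facet normal -0.780 -0.626 0.017
outer loop
vertex 3.313 -1.137 -2.577
vertex 2.974 -0.66 -0.566
vertex 2.49 -0.087 -1.676
endloop
endfacet
facet normal -0.361 0.428 -0.829
outer loop
vertex 2.49 -0.087 -1.676
vertex 5.006 0.22 -2.614
vertex 3.313 -1.137 -2.577
endloop
endfacet
facet normal 0.361 -0.428 0.829
outer loop
vertex 3.797 -1.711 -1.467
vertex 4.667 0.697 -0.603
vertex 2.974 -0.66 -0.566
endloop
endfacet
facet normal 0.511 -0.652 -0.560
outer loop
vertex 5.49 -0.353 -1.504
vertex 3.797 -1.711 -1.467
vertex 5.006 0.22 -2.614
endloop
endfacet
facet normal 0.361 -0.428 0.829
outer loop
vertex 5.49 -0.353 -1.504
vertex 4.667 0.697 -0.603
vertex 3.797 -1.711 -1.467
endloop
endfacet
facet normal -0.511 0.653 0.560
outer loop
vertex 2.974 -0.66 -0.566
vertex 4.667 0.697 -0.603
vertex 2.49 -0.087 -1.676
endloop
endfacet
facet normal -0.361 0.428 -0.829
outer loop
vertex 4.183 1.271 -1.713
vertex 5.006 0.22 -2.614
vertex 2.49 -0.087 -1.676
endloop
endfacet
facet normal -0.511 0.652 0.560
outer loop
vertex 2.49 -0.087 -1.676
vertex 4.667 0.697 -0.603
vertex 4.183 1.271 -1.713
endloop
endfacet
facet normal 0.780 0.626 -0.017
outer loop
vertex 4.183 1.271 -1.713
vertex 5.49 -0.353 -1.504
vertex 5.006 0.22 -2.614
endloop
endfacet
facet normal 0.780 0.626 -0.017
outer loop
vertex 4.667 0.697 -0.603
vertex 5.49 -0.353 -1.504
vertex 4.183 1.271 -1.713
endloop
endfacet

endsolid


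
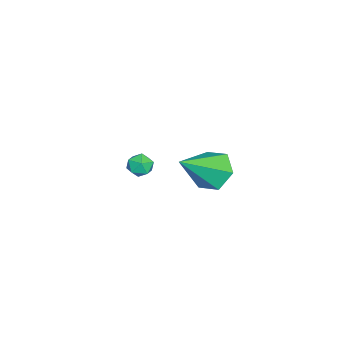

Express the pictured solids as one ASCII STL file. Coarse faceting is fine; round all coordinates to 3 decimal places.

solid 
facet normal -0.637 0.470 -0.611
outer loop
vertex 2.439 0.959 1.09
vertex 2.036 1.432 1.874
vertex 2.807 1.841 1.385
endloop
endfacet
facet normal 0.865 -0.208 -0.457
outer loop
vertex 2.439 0.959 1.09
vertex 2.807 1.841 1.385
vertex 3.424 0.408 3.206
endloop
endfacet
facet normal -0.637 0.469 -0.612
outer loop
vertex 2.807 1.841 1.385
vertex 2.036 1.432 1.874
vertex 2.403 2.314 2.168
endloop
endfacet
facet normal 0.846 0.520 0.122
outer loop
vertex 2.807 1.841 1.385
vertex 2.403 2.314 2.168
vertex 3.424 0.408 3.206
endloop
endfacet
facet normal -0.637 0.469 -0.611
outer loop
vertex 2.403 2.314 2.168
vertex 2.036 1.432 1.874
vertex 1.633 1.905 2.657
endloop
endfacet
facet normal 0.216 0.554 0.804
outer loop
vertex 2.403 2.314 2.168
vertex 1.633 1.905 2.657
vertex 3.424 0.408 3.206
endloop
endfacet
facet normal -0.636 0.470 -0.612
outer loop
vertex 1.633 1.905 2.657
vertex 2.036 1.432 1.874
vertex 1.265 1.023 2.362
endloop
endfacet
facet normal -0.395 -0.139 0.908
outer loop
vertex 1.633 1.905 2.657
vertex 1.265 1.023 2.362
vertex 3.424 0.408 3.206
endloop
endfacet
facet normal -0.636 0.470 -0.612
outer loop
vertex 1.265 1.023 2.362
vertex 2.036 1.432 1.874
vertex 1.668 0.55 1.579
endloop
endfacet
facet normal -0.376 -0.866 0.330
outer loop
vertex 1.265 1.023 2.362
vertex 1.668 0.55 1.579
vertex 3.424 0.408 3.206
endloop
endfacet
facet normal -0.637 0.470 -0.611
outer loop
vertex 1.668 0.55 1.579
vertex 2.036 1.432 1.874
vertex 2.439 0.959 1.09
endloop
endfacet
facet normal 0.254 -0.901 -0.353
outer loop
vertex 1.668 0.55 1.579
vertex 2.439 0.959 1.09
vertex 3.424 0.408 3.206
endloop
endfacet
facet normal 0.097 0.515 0.852
outer loop
vertex -2.826 -2.235 -1.729
vertex -2.973 -2.79 -1.377
vertex -2.334 -2.65 -1.534
endloop
endfacet
facet normal 0.522 0.780 0.344
outer loop
vertex -2.826 -2.235 -1.729
vertex -2.334 -2.65 -1.534
vertex -2.324 -2.384 -2.152
endloop
endfacet
facet normal 0.112 0.971 -0.209
outer loop
vertex -2.826 -2.235 -1.729
vertex -2.324 -2.384 -2.152
vertex -2.958 -2.359 -2.377
endloop
endfacet
facet normal -0.566 0.823 -0.042
outer loop
vertex -2.826 -2.235 -1.729
vertex -2.958 -2.359 -2.377
vertex -3.359 -2.61 -1.898
endloop
endfacet
facet normal -0.575 0.541 0.613
outer loop
vertex -2.826 -2.235 -1.729
vertex -3.359 -2.61 -1.898
vertex -2.973 -2.79 -1.377
endloop
endfacet
facet normal 0.957 0.259 0.127
outer loop
vertex -2.324 -2.384 -2.152
vertex -2.334 -2.65 -1.534
vertex -2.161 -3.03 -2.062
endloop
endfacet
facet normal 0.270 -0.171 0.947
outer loop
vertex -2.334 -2.65 -1.534
vertex -2.973 -2.79 -1.377
vertex -2.562 -3.281 -1.583
endloop
endfacet
facet normal -0.818 -0.128 0.561
outer loop
vertex -2.973 -2.79 -1.377
vertex -3.359 -2.61 -1.898
vertex -3.196 -3.256 -1.808
endloop
endfacet
facet normal -0.802 0.328 -0.499
outer loop
vertex -3.359 -2.61 -1.898
vertex -2.958 -2.359 -2.377
vertex -3.186 -2.99 -2.426
endloop
endfacet
facet normal 0.295 0.569 -0.768
outer loop
vertex -2.958 -2.359 -2.377
vertex -2.324 -2.384 -2.152
vertex -2.547 -2.85 -2.583
endloop
endfacet
facet normal 0.566 -0.823 0.042
outer loop
vertex -2.694 -3.405 -2.231
vertex -2.161 -3.03 -2.062
vertex -2.562 -3.281 -1.583
endloop
endfacet
facet normal -0.112 -0.971 0.209
outer loop
vertex -2.694 -3.405 -2.231
vertex -2.562 -3.281 -1.583
vertex -3.196 -3.256 -1.808
endloop
endfacet
facet normal -0.522 -0.780 -0.344
outer loop
vertex -2.694 -3.405 -2.231
vertex -3.196 -3.256 -1.808
vertex -3.186 -2.99 -2.426
endloop
endfacet
facet normal -0.097 -0.515 -0.852
outer loop
vertex -2.694 -3.405 -2.231
vertex -3.186 -2.99 -2.426
vertex -2.547 -2.85 -2.583
endloop
endfacet
facet normal 0.575 -0.541 -0.613
outer loop
vertex -2.694 -3.405 -2.231
vertex -2.547 -2.85 -2.583
vertex -2.161 -3.03 -2.062
endloop
endfacet
facet normal 0.802 -0.328 0.499
outer loop
vertex -2.562 -3.281 -1.583
vertex -2.161 -3.03 -2.062
vertex -2.334 -2.65 -1.534
endloop
endfacet
facet normal -0.295 -0.569 0.768
outer loop
vertex -3.196 -3.256 -1.808
vertex -2.562 -3.281 -1.583
vertex -2.973 -2.79 -1.377
endloop
endfacet
facet normal -0.957 -0.259 -0.127
outer loop
vertex -3.186 -2.99 -2.426
vertex -3.196 -3.256 -1.808
vertex -3.359 -2.61 -1.898
endloop
endfacet
facet normal -0.270 0.171 -0.947
outer loop
vertex -2.547 -2.85 -2.583
vertex -3.186 -2.99 -2.426
vertex -2.958 -2.359 -2.377
endloop
endfacet
facet normal 0.818 0.128 -0.561
outer loop
vertex -2.161 -3.03 -2.062
vertex -2.547 -2.85 -2.583
vertex -2.324 -2.384 -2.152
endloop
endfacet

endsolid


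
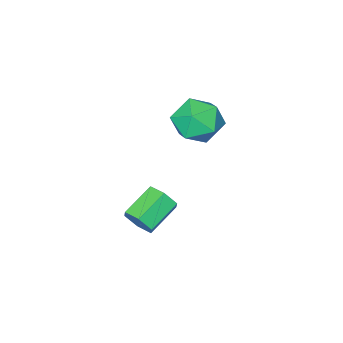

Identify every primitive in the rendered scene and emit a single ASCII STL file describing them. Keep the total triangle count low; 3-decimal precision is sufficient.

solid 
facet normal 0.894 0.091 -0.439
outer loop
vertex 0.237 -2.137 -1.247
vertex -0.085 -1.737 -1.82
vertex 0.183 -1.37 -1.198
endloop
endfacet
facet normal 0.442 -0.026 0.897
outer loop
vertex 0.237 -2.137 -1.247
vertex 0.183 -1.37 -1.198
vertex -1.194 -2.283 -0.546
endloop
endfacet
facet normal 0.442 -0.026 0.897
outer loop
vertex -1.194 -2.283 -0.546
vertex 0.183 -1.37 -1.198
vertex -1.248 -1.516 -0.497
endloop
endfacet
facet normal -0.895 -0.091 0.437
outer loop
vertex -1.194 -2.283 -0.546
vertex -1.248 -1.516 -0.497
vertex -1.515 -1.883 -1.12
endloop
endfacet
facet normal 0.894 0.090 -0.439
outer loop
vertex 0.183 -1.37 -1.198
vertex -0.085 -1.737 -1.82
vertex -0.139 -0.97 -1.772
endloop
endfacet
facet normal 0.160 0.850 0.503
outer loop
vertex 0.183 -1.37 -1.198
vertex -0.139 -0.97 -1.772
vertex -1.248 -1.516 -0.497
endloop
endfacet
facet normal 0.159 0.850 0.502
outer loop
vertex -1.248 -1.516 -0.497
vertex -0.139 -0.97 -1.772
vertex -1.57 -1.117 -1.071
endloop
endfacet
facet normal -0.894 -0.092 0.438
outer loop
vertex -1.248 -1.516 -0.497
vertex -1.57 -1.117 -1.071
vertex -1.515 -1.883 -1.12
endloop
endfacet
facet normal 0.895 0.090 -0.437
outer loop
vertex -0.139 -0.97 -1.772
vertex -0.085 -1.737 -1.82
vertex -0.406 -1.337 -2.394
endloop
endfacet
facet normal -0.283 0.874 -0.394
outer loop
vertex -0.139 -0.97 -1.772
vertex -0.406 -1.337 -2.394
vertex -1.57 -1.117 -1.071
endloop
endfacet
facet normal -0.282 0.875 -0.394
outer loop
vertex -1.57 -1.117 -1.071
vertex -0.406 -1.337 -2.394
vertex -1.837 -1.483 -1.693
endloop
endfacet
facet normal -0.894 -0.092 0.438
outer loop
vertex -1.57 -1.117 -1.071
vertex -1.837 -1.483 -1.693
vertex -1.515 -1.883 -1.12
endloop
endfacet
facet normal 0.895 0.091 -0.437
outer loop
vertex -0.406 -1.337 -2.394
vertex -0.085 -1.737 -1.82
vertex -0.352 -2.104 -2.443
endloop
endfacet
facet normal -0.442 0.026 -0.897
outer loop
vertex -0.406 -1.337 -2.394
vertex -0.352 -2.104 -2.443
vertex -1.837 -1.483 -1.693
endloop
endfacet
facet normal -0.442 0.026 -0.897
outer loop
vertex -1.837 -1.483 -1.693
vertex -0.352 -2.104 -2.443
vertex -1.783 -2.25 -1.742
endloop
endfacet
facet normal -0.894 -0.091 0.439
outer loop
vertex -1.837 -1.483 -1.693
vertex -1.783 -2.25 -1.742
vertex -1.515 -1.883 -1.12
endloop
endfacet
facet normal 0.894 0.092 -0.438
outer loop
vertex -0.352 -2.104 -2.443
vertex -0.085 -1.737 -1.82
vertex -0.03 -2.503 -1.869
endloop
endfacet
facet normal -0.159 -0.850 -0.502
outer loop
vertex -0.352 -2.104 -2.443
vertex -0.03 -2.503 -1.869
vertex -1.783 -2.25 -1.742
endloop
endfacet
facet normal -0.159 -0.850 -0.503
outer loop
vertex -1.783 -2.25 -1.742
vertex -0.03 -2.503 -1.869
vertex -1.461 -2.65 -1.168
endloop
endfacet
facet normal -0.894 -0.090 0.439
outer loop
vertex -1.783 -2.25 -1.742
vertex -1.461 -2.65 -1.168
vertex -1.515 -1.883 -1.12
endloop
endfacet
facet normal 0.894 0.092 -0.438
outer loop
vertex -0.03 -2.503 -1.869
vertex -0.085 -1.737 -1.82
vertex 0.237 -2.137 -1.247
endloop
endfacet
facet normal 0.283 -0.875 0.393
outer loop
vertex -0.03 -2.503 -1.869
vertex 0.237 -2.137 -1.247
vertex -1.461 -2.65 -1.168
endloop
endfacet
facet normal 0.283 -0.874 0.395
outer loop
vertex -1.461 -2.65 -1.168
vertex 0.237 -2.137 -1.247
vertex -1.194 -2.283 -0.546
endloop
endfacet
facet normal -0.895 -0.090 0.437
outer loop
vertex -1.461 -2.65 -1.168
vertex -1.194 -2.283 -0.546
vertex -1.515 -1.883 -1.12
endloop
endfacet
facet normal 0.041 0.129 0.991
outer loop
vertex -3.387 -0.878 3.971
vertex -2.925 -1.954 4.092
vertex -2.219 -1.023 3.942
endloop
endfacet
facet normal 0.109 0.752 0.650
outer loop
vertex -3.387 -0.878 3.971
vertex -2.219 -1.023 3.942
vertex -2.74 -0.29 3.182
endloop
endfacet
facet normal -0.471 0.847 0.246
outer loop
vertex -3.387 -0.878 3.971
vertex -2.74 -0.29 3.182
vertex -3.768 -0.768 2.862
endloop
endfacet
facet normal -0.898 0.284 0.337
outer loop
vertex -3.387 -0.878 3.971
vertex -3.768 -0.768 2.862
vertex -3.882 -1.796 3.425
endloop
endfacet
facet normal -0.582 -0.160 0.797
outer loop
vertex -3.387 -0.878 3.971
vertex -3.882 -1.796 3.425
vertex -2.925 -1.954 4.092
endloop
endfacet
facet normal 0.676 0.705 0.216
outer loop
vertex -2.74 -0.29 3.182
vertex -2.219 -1.023 3.942
vertex -1.878 -1.004 2.815
endloop
endfacet
facet normal 0.563 -0.303 0.769
outer loop
vertex -2.219 -1.023 3.942
vertex -2.925 -1.954 4.092
vertex -1.992 -2.032 3.378
endloop
endfacet
facet normal -0.445 -0.771 0.456
outer loop
vertex -2.925 -1.954 4.092
vertex -3.882 -1.796 3.425
vertex -3.02 -2.51 3.058
endloop
endfacet
facet normal -0.956 -0.053 -0.290
outer loop
vertex -3.882 -1.796 3.425
vertex -3.768 -0.768 2.862
vertex -3.541 -1.777 2.298
endloop
endfacet
facet normal -0.263 0.860 -0.438
outer loop
vertex -3.768 -0.768 2.862
vertex -2.74 -0.29 3.182
vertex -2.835 -0.846 2.148
endloop
endfacet
facet normal 0.898 -0.284 -0.337
outer loop
vertex -2.373 -1.922 2.269
vertex -1.878 -1.004 2.815
vertex -1.992 -2.032 3.378
endloop
endfacet
facet normal 0.471 -0.847 -0.246
outer loop
vertex -2.373 -1.922 2.269
vertex -1.992 -2.032 3.378
vertex -3.02 -2.51 3.058
endloop
endfacet
facet normal -0.109 -0.752 -0.650
outer loop
vertex -2.373 -1.922 2.269
vertex -3.02 -2.51 3.058
vertex -3.541 -1.777 2.298
endloop
endfacet
facet normal -0.041 -0.129 -0.991
outer loop
vertex -2.373 -1.922 2.269
vertex -3.541 -1.777 2.298
vertex -2.835 -0.846 2.148
endloop
endfacet
facet normal 0.582 0.160 -0.797
outer loop
vertex -2.373 -1.922 2.269
vertex -2.835 -0.846 2.148
vertex -1.878 -1.004 2.815
endloop
endfacet
facet normal 0.956 0.053 0.290
outer loop
vertex -1.992 -2.032 3.378
vertex -1.878 -1.004 2.815
vertex -2.219 -1.023 3.942
endloop
endfacet
facet normal 0.263 -0.860 0.438
outer loop
vertex -3.02 -2.51 3.058
vertex -1.992 -2.032 3.378
vertex -2.925 -1.954 4.092
endloop
endfacet
facet normal -0.676 -0.705 -0.216
outer loop
vertex -3.541 -1.777 2.298
vertex -3.02 -2.51 3.058
vertex -3.882 -1.796 3.425
endloop
endfacet
facet normal -0.563 0.303 -0.769
outer loop
vertex -2.835 -0.846 2.148
vertex -3.541 -1.777 2.298
vertex -3.768 -0.768 2.862
endloop
endfacet
facet normal 0.445 0.771 -0.456
outer loop
vertex -1.878 -1.004 2.815
vertex -2.835 -0.846 2.148
vertex -2.74 -0.29 3.182
endloop
endfacet

endsolid


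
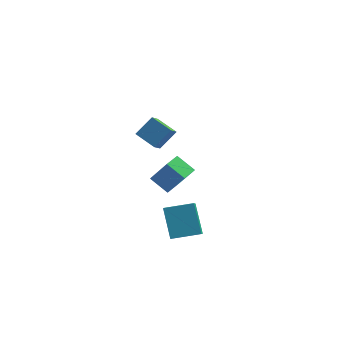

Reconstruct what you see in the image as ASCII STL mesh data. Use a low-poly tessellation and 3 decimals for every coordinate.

solid 
facet normal -0.551 0.151 -0.821
outer loop
vertex -4.907 3.356 -2.126
vertex -4.735 4.228 -2.081
vertex -3.981 3.208 -2.775
endloop
endfacet
facet normal -0.192 -0.980 -0.051
outer loop
vertex -3.045 2.952 -1.379
vertex -4.907 3.356 -2.126
vertex -3.981 3.208 -2.775
endloop
endfacet
facet normal -0.551 0.151 -0.821
outer loop
vertex -3.981 3.208 -2.775
vertex -4.735 4.228 -2.081
vertex -3.81 4.08 -2.729
endloop
endfacet
facet normal 0.812 -0.129 -0.568
outer loop
vertex -3.81 4.08 -2.729
vertex -3.045 2.952 -1.379
vertex -3.981 3.208 -2.775
endloop
endfacet
facet normal -0.812 0.131 0.569
outer loop
vertex -4.907 3.356 -2.126
vertex -3.799 3.972 -0.685
vertex -4.735 4.228 -2.081
endloop
endfacet
facet normal -0.192 -0.980 -0.051
outer loop
vertex -3.97 3.1 -0.731
vertex -4.907 3.356 -2.126
vertex -3.045 2.952 -1.379
endloop
endfacet
facet normal -0.812 0.129 0.569
outer loop
vertex -3.97 3.1 -0.731
vertex -3.799 3.972 -0.685
vertex -4.907 3.356 -2.126
endloop
endfacet
facet normal 0.192 0.980 0.051
outer loop
vertex -4.735 4.228 -2.081
vertex -3.799 3.972 -0.685
vertex -3.81 4.08 -2.729
endloop
endfacet
facet normal 0.812 -0.131 -0.569
outer loop
vertex -2.873 3.824 -1.334
vertex -3.045 2.952 -1.379
vertex -3.81 4.08 -2.729
endloop
endfacet
facet normal 0.192 0.980 0.051
outer loop
vertex -3.81 4.08 -2.729
vertex -3.799 3.972 -0.685
vertex -2.873 3.824 -1.334
endloop
endfacet
facet normal 0.551 -0.151 0.821
outer loop
vertex -2.873 3.824 -1.334
vertex -3.97 3.1 -0.731
vertex -3.045 2.952 -1.379
endloop
endfacet
facet normal 0.551 -0.151 0.821
outer loop
vertex -3.799 3.972 -0.685
vertex -3.97 3.1 -0.731
vertex -2.873 3.824 -1.334
endloop
endfacet
facet normal -0.389 0.481 0.786
outer loop
vertex -2.69 -0.649 -0.94
vertex -1.473 -0.074 -0.689
vertex -3.121 0.721 -1.991
endloop
endfacet
facet normal -0.889 -0.420 -0.183
outer loop
vertex -2.467 -0.086 -3.311
vertex -2.69 -0.649 -0.94
vertex -3.121 0.721 -1.991
endloop
endfacet
facet normal -0.389 0.480 0.786
outer loop
vertex -3.121 0.721 -1.991
vertex -1.473 -0.074 -0.689
vertex -1.904 1.297 -1.74
endloop
endfacet
facet normal -0.242 0.770 -0.591
outer loop
vertex -1.904 1.297 -1.74
vertex -2.467 -0.086 -3.311
vertex -3.121 0.721 -1.991
endloop
endfacet
facet normal 0.242 -0.770 0.591
outer loop
vertex -2.69 -0.649 -0.94
vertex -0.819 -0.881 -2.009
vertex -1.473 -0.074 -0.689
endloop
endfacet
facet normal -0.889 -0.420 -0.183
outer loop
vertex -2.036 -1.457 -2.26
vertex -2.69 -0.649 -0.94
vertex -2.467 -0.086 -3.311
endloop
endfacet
facet normal 0.242 -0.769 0.591
outer loop
vertex -2.036 -1.457 -2.26
vertex -0.819 -0.881 -2.009
vertex -2.69 -0.649 -0.94
endloop
endfacet
facet normal 0.889 0.420 0.184
outer loop
vertex -1.473 -0.074 -0.689
vertex -0.819 -0.881 -2.009
vertex -1.904 1.297 -1.74
endloop
endfacet
facet normal -0.242 0.770 -0.591
outer loop
vertex -1.25 0.489 -3.06
vertex -2.467 -0.086 -3.311
vertex -1.904 1.297 -1.74
endloop
endfacet
facet normal 0.889 0.420 0.183
outer loop
vertex -1.904 1.297 -1.74
vertex -0.819 -0.881 -2.009
vertex -1.25 0.489 -3.06
endloop
endfacet
facet normal 0.389 -0.480 -0.786
outer loop
vertex -1.25 0.489 -3.06
vertex -2.036 -1.457 -2.26
vertex -2.467 -0.086 -3.311
endloop
endfacet
facet normal 0.389 -0.480 -0.786
outer loop
vertex -0.819 -0.881 -2.009
vertex -2.036 -1.457 -2.26
vertex -1.25 0.489 -3.06
endloop
endfacet
facet normal -0.886 0.274 0.373
outer loop
vertex -4.096 -0.312 3.349
vertex -3.564 0.296 4.167
vertex -4.098 0.354 2.854
endloop
endfacet
facet normal -0.463 -0.530 -0.711
outer loop
vertex -3.096 0.044 2.433
vertex -4.096 -0.312 3.349
vertex -4.098 0.354 2.854
endloop
endfacet
facet normal -0.886 0.275 0.373
outer loop
vertex -4.098 0.354 2.854
vertex -3.564 0.296 4.167
vertex -3.565 0.963 3.672
endloop
endfacet
facet normal -0.002 0.803 -0.596
outer loop
vertex -3.565 0.963 3.672
vertex -3.096 0.044 2.433
vertex -4.098 0.354 2.854
endloop
endfacet
facet normal 0.002 -0.803 0.596
outer loop
vertex -4.096 -0.312 3.349
vertex -2.562 -0.014 3.746
vertex -3.564 0.296 4.167
endloop
endfacet
facet normal -0.463 -0.529 -0.711
outer loop
vertex -3.095 -0.623 2.928
vertex -4.096 -0.312 3.349
vertex -3.096 0.044 2.433
endloop
endfacet
facet normal 0.002 -0.803 0.597
outer loop
vertex -3.095 -0.623 2.928
vertex -2.562 -0.014 3.746
vertex -4.096 -0.312 3.349
endloop
endfacet
facet normal 0.463 0.529 0.712
outer loop
vertex -3.564 0.296 4.167
vertex -2.562 -0.014 3.746
vertex -3.565 0.963 3.672
endloop
endfacet
facet normal -0.001 0.803 -0.596
outer loop
vertex -2.564 0.652 3.251
vertex -3.096 0.044 2.433
vertex -3.565 0.963 3.672
endloop
endfacet
facet normal 0.463 0.530 0.711
outer loop
vertex -3.565 0.963 3.672
vertex -2.562 -0.014 3.746
vertex -2.564 0.652 3.251
endloop
endfacet
facet normal 0.886 -0.275 -0.372
outer loop
vertex -2.564 0.652 3.251
vertex -3.095 -0.623 2.928
vertex -3.096 0.044 2.433
endloop
endfacet
facet normal 0.886 -0.275 -0.373
outer loop
vertex -2.562 -0.014 3.746
vertex -3.095 -0.623 2.928
vertex -2.564 0.652 3.251
endloop
endfacet

endsolid


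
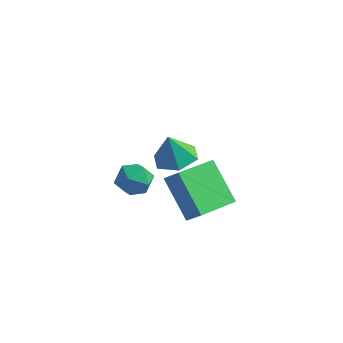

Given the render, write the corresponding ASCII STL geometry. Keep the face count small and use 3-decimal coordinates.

solid 
facet normal -0.620 0.384 0.684
outer loop
vertex -1.788 1.903 0.103
vertex -1.137 3.818 -0.383
vertex -2.429 1.964 -0.512
endloop
endfacet
facet normal -0.312 -0.921 0.234
outer loop
vertex -1.103 1.142 -1.977
vertex -1.788 1.903 0.103
vertex -2.429 1.964 -0.512
endloop
endfacet
facet normal -0.620 0.384 0.684
outer loop
vertex -2.429 1.964 -0.512
vertex -1.137 3.818 -0.383
vertex -1.778 3.879 -0.998
endloop
endfacet
facet normal -0.720 0.069 -0.691
outer loop
vertex -1.778 3.879 -0.998
vertex -1.103 1.142 -1.977
vertex -2.429 1.964 -0.512
endloop
endfacet
facet normal 0.720 -0.069 0.691
outer loop
vertex -1.788 1.903 0.103
vertex 0.189 2.996 -1.848
vertex -1.137 3.818 -0.383
endloop
endfacet
facet normal -0.312 -0.921 0.234
outer loop
vertex -0.462 1.081 -1.362
vertex -1.788 1.903 0.103
vertex -1.103 1.142 -1.977
endloop
endfacet
facet normal 0.720 -0.069 0.691
outer loop
vertex -0.462 1.081 -1.362
vertex 0.189 2.996 -1.848
vertex -1.788 1.903 0.103
endloop
endfacet
facet normal 0.312 0.921 -0.234
outer loop
vertex -1.137 3.818 -0.383
vertex 0.189 2.996 -1.848
vertex -1.778 3.879 -0.998
endloop
endfacet
facet normal -0.720 0.069 -0.691
outer loop
vertex -0.452 3.057 -2.463
vertex -1.103 1.142 -1.977
vertex -1.778 3.879 -0.998
endloop
endfacet
facet normal 0.312 0.921 -0.234
outer loop
vertex -1.778 3.879 -0.998
vertex 0.189 2.996 -1.848
vertex -0.452 3.057 -2.463
endloop
endfacet
facet normal 0.620 -0.384 -0.684
outer loop
vertex -0.452 3.057 -2.463
vertex -0.462 1.081 -1.362
vertex -1.103 1.142 -1.977
endloop
endfacet
facet normal 0.620 -0.384 -0.684
outer loop
vertex 0.189 2.996 -1.848
vertex -0.462 1.081 -1.362
vertex -0.452 3.057 -2.463
endloop
endfacet
facet normal 0.208 0.108 -0.972
outer loop
vertex -0.591 -0.71 2.757
vertex -1.06 0.058 2.742
vertex -0.181 0.072 2.932
endloop
endfacet
facet normal 0.625 -0.468 0.625
outer loop
vertex -0.591 -0.71 2.757
vertex -0.181 0.072 2.932
vertex -1.32 -0.078 3.958
endloop
endfacet
facet normal 0.208 0.108 -0.972
outer loop
vertex -0.181 0.072 2.932
vertex -1.06 0.058 2.742
vertex -0.65 0.84 2.917
endloop
endfacet
facet normal 0.592 0.376 0.713
outer loop
vertex -0.181 0.072 2.932
vertex -0.65 0.84 2.917
vertex -1.32 -0.078 3.958
endloop
endfacet
facet normal 0.207 0.109 -0.972
outer loop
vertex -0.65 0.84 2.917
vertex -1.06 0.058 2.742
vertex -1.53 0.826 2.728
endloop
endfacet
facet normal -0.142 0.786 0.602
outer loop
vertex -0.65 0.84 2.917
vertex -1.53 0.826 2.728
vertex -1.32 -0.078 3.958
endloop
endfacet
facet normal 0.207 0.109 -0.972
outer loop
vertex -1.53 0.826 2.728
vertex -1.06 0.058 2.742
vertex -1.94 0.044 2.553
endloop
endfacet
facet normal -0.844 0.353 0.403
outer loop
vertex -1.53 0.826 2.728
vertex -1.94 0.044 2.553
vertex -1.32 -0.078 3.958
endloop
endfacet
facet normal 0.207 0.109 -0.972
outer loop
vertex -1.94 0.044 2.553
vertex -1.06 0.058 2.742
vertex -1.471 -0.724 2.567
endloop
endfacet
facet normal -0.812 -0.490 0.316
outer loop
vertex -1.94 0.044 2.553
vertex -1.471 -0.724 2.567
vertex -1.32 -0.078 3.958
endloop
endfacet
facet normal 0.208 0.108 -0.972
outer loop
vertex -1.471 -0.724 2.567
vertex -1.06 0.058 2.742
vertex -0.591 -0.71 2.757
endloop
endfacet
facet normal -0.078 -0.901 0.427
outer loop
vertex -1.471 -0.724 2.567
vertex -0.591 -0.71 2.757
vertex -1.32 -0.078 3.958
endloop
endfacet
facet normal -0.189 0.488 0.852
outer loop
vertex -3.089 1.045 0.864
vertex -3.427 0.346 1.189
vertex -2.605 0.5 1.283
endloop
endfacet
facet normal 0.389 0.753 0.530
outer loop
vertex -3.089 1.045 0.864
vertex -2.605 0.5 1.283
vertex -2.323 0.853 0.574
endloop
endfacet
facet normal 0.198 0.973 -0.122
outer loop
vertex -3.089 1.045 0.864
vertex -2.323 0.853 0.574
vertex -2.971 0.918 0.041
endloop
endfacet
facet normal -0.500 0.842 -0.202
outer loop
vertex -3.089 1.045 0.864
vertex -2.971 0.918 0.041
vertex -3.653 0.604 0.421
endloop
endfacet
facet normal -0.739 0.543 0.400
outer loop
vertex -3.089 1.045 0.864
vertex -3.653 0.604 0.421
vertex -3.427 0.346 1.189
endloop
endfacet
facet normal 0.862 0.224 0.454
outer loop
vertex -2.323 0.853 0.574
vertex -2.605 0.5 1.283
vertex -2.187 0.036 0.719
endloop
endfacet
facet normal -0.073 -0.206 0.976
outer loop
vertex -2.605 0.5 1.283
vertex -3.427 0.346 1.189
vertex -2.869 -0.278 1.099
endloop
endfacet
facet normal -0.963 -0.117 0.244
outer loop
vertex -3.427 0.346 1.189
vertex -3.653 0.604 0.421
vertex -3.517 -0.213 0.566
endloop
endfacet
facet normal -0.576 0.368 -0.730
outer loop
vertex -3.653 0.604 0.421
vertex -2.971 0.918 0.041
vertex -3.235 0.14 -0.143
endloop
endfacet
facet normal 0.552 0.580 -0.600
outer loop
vertex -2.971 0.918 0.041
vertex -2.323 0.853 0.574
vertex -2.413 0.294 -0.049
endloop
endfacet
facet normal 0.500 -0.842 0.202
outer loop
vertex -2.751 -0.405 0.276
vertex -2.187 0.036 0.719
vertex -2.869 -0.278 1.099
endloop
endfacet
facet normal -0.198 -0.973 0.122
outer loop
vertex -2.751 -0.405 0.276
vertex -2.869 -0.278 1.099
vertex -3.517 -0.213 0.566
endloop
endfacet
facet normal -0.389 -0.753 -0.530
outer loop
vertex -2.751 -0.405 0.276
vertex -3.517 -0.213 0.566
vertex -3.235 0.14 -0.143
endloop
endfacet
facet normal 0.189 -0.488 -0.852
outer loop
vertex -2.751 -0.405 0.276
vertex -3.235 0.14 -0.143
vertex -2.413 0.294 -0.049
endloop
endfacet
facet normal 0.739 -0.543 -0.400
outer loop
vertex -2.751 -0.405 0.276
vertex -2.413 0.294 -0.049
vertex -2.187 0.036 0.719
endloop
endfacet
facet normal 0.576 -0.368 0.730
outer loop
vertex -2.869 -0.278 1.099
vertex -2.187 0.036 0.719
vertex -2.605 0.5 1.283
endloop
endfacet
facet normal -0.552 -0.580 0.600
outer loop
vertex -3.517 -0.213 0.566
vertex -2.869 -0.278 1.099
vertex -3.427 0.346 1.189
endloop
endfacet
facet normal -0.862 -0.224 -0.454
outer loop
vertex -3.235 0.14 -0.143
vertex -3.517 -0.213 0.566
vertex -3.653 0.604 0.421
endloop
endfacet
facet normal 0.073 0.206 -0.976
outer loop
vertex -2.413 0.294 -0.049
vertex -3.235 0.14 -0.143
vertex -2.971 0.918 0.041
endloop
endfacet
facet normal 0.963 0.117 -0.244
outer loop
vertex -2.187 0.036 0.719
vertex -2.413 0.294 -0.049
vertex -2.323 0.853 0.574
endloop
endfacet

endsolid


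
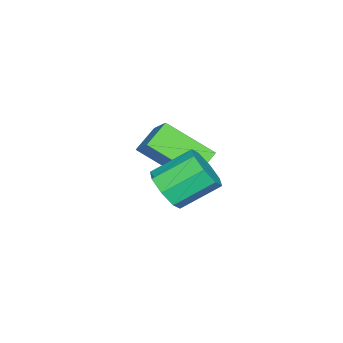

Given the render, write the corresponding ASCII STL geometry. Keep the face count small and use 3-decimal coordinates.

solid 
facet normal 0.518 -0.664 -0.540
outer loop
vertex 3.411 -0.735 -2.149
vertex 2.812 -0.911 -2.507
vertex 3.336 -0.427 -2.6
endloop
endfacet
facet normal 0.845 0.497 0.199
outer loop
vertex 3.411 -0.735 -2.149
vertex 3.336 -0.427 -2.6
vertex 2.707 0.168 -1.415
endloop
endfacet
facet normal 0.845 0.497 0.199
outer loop
vertex 2.707 0.168 -1.415
vertex 3.336 -0.427 -2.6
vertex 2.632 0.476 -1.866
endloop
endfacet
facet normal -0.518 0.664 0.539
outer loop
vertex 2.707 0.168 -1.415
vertex 2.632 0.476 -1.866
vertex 2.108 -0.009 -1.773
endloop
endfacet
facet normal 0.518 -0.664 -0.540
outer loop
vertex 3.336 -0.427 -2.6
vertex 2.812 -0.911 -2.507
vertex 2.954 -0.403 -2.996
endloop
endfacet
facet normal 0.501 0.747 -0.438
outer loop
vertex 3.336 -0.427 -2.6
vertex 2.954 -0.403 -2.996
vertex 2.632 0.476 -1.866
endloop
endfacet
facet normal 0.502 0.746 -0.438
outer loop
vertex 2.632 0.476 -1.866
vertex 2.954 -0.403 -2.996
vertex 2.25 0.5 -2.263
endloop
endfacet
facet normal -0.519 0.664 0.539
outer loop
vertex 2.632 0.476 -1.866
vertex 2.25 0.5 -2.263
vertex 2.108 -0.009 -1.773
endloop
endfacet
facet normal 0.519 -0.664 -0.539
outer loop
vertex 2.954 -0.403 -2.996
vertex 2.812 -0.911 -2.507
vertex 2.489 -0.677 -3.106
endloop
endfacet
facet normal -0.136 0.559 -0.818
outer loop
vertex 2.954 -0.403 -2.996
vertex 2.489 -0.677 -3.106
vertex 2.25 0.5 -2.263
endloop
endfacet
facet normal -0.137 0.558 -0.818
outer loop
vertex 2.25 0.5 -2.263
vertex 2.489 -0.677 -3.106
vertex 1.784 0.226 -2.372
endloop
endfacet
facet normal -0.517 0.664 0.540
outer loop
vertex 2.25 0.5 -2.263
vertex 1.784 0.226 -2.372
vertex 2.108 -0.009 -1.773
endloop
endfacet
facet normal 0.518 -0.664 -0.539
outer loop
vertex 2.489 -0.677 -3.106
vertex 2.812 -0.911 -2.507
vertex 2.213 -1.088 -2.865
endloop
endfacet
facet normal -0.693 0.044 -0.719
outer loop
vertex 2.489 -0.677 -3.106
vertex 2.213 -1.088 -2.865
vertex 1.784 0.226 -2.372
endloop
endfacet
facet normal -0.694 0.043 -0.719
outer loop
vertex 1.784 0.226 -2.372
vertex 2.213 -1.088 -2.865
vertex 1.509 -0.185 -2.131
endloop
endfacet
facet normal -0.518 0.663 0.540
outer loop
vertex 1.784 0.226 -2.372
vertex 1.509 -0.185 -2.131
vertex 2.108 -0.009 -1.773
endloop
endfacet
facet normal 0.518 -0.664 -0.539
outer loop
vertex 2.213 -1.088 -2.865
vertex 2.812 -0.911 -2.507
vertex 2.288 -1.396 -2.414
endloop
endfacet
facet normal -0.845 -0.497 -0.199
outer loop
vertex 2.213 -1.088 -2.865
vertex 2.288 -1.396 -2.414
vertex 1.509 -0.185 -2.131
endloop
endfacet
facet normal -0.845 -0.497 -0.199
outer loop
vertex 1.509 -0.185 -2.131
vertex 2.288 -1.396 -2.414
vertex 1.584 -0.493 -1.68
endloop
endfacet
facet normal -0.518 0.664 0.540
outer loop
vertex 1.509 -0.185 -2.131
vertex 1.584 -0.493 -1.68
vertex 2.108 -0.009 -1.773
endloop
endfacet
facet normal 0.519 -0.664 -0.539
outer loop
vertex 2.288 -1.396 -2.414
vertex 2.812 -0.911 -2.507
vertex 2.67 -1.42 -2.017
endloop
endfacet
facet normal -0.501 -0.746 0.437
outer loop
vertex 2.288 -1.396 -2.414
vertex 2.67 -1.42 -2.017
vertex 1.584 -0.493 -1.68
endloop
endfacet
facet normal -0.501 -0.746 0.438
outer loop
vertex 1.584 -0.493 -1.68
vertex 2.67 -1.42 -2.017
vertex 1.966 -0.517 -1.284
endloop
endfacet
facet normal -0.518 0.664 0.540
outer loop
vertex 1.584 -0.493 -1.68
vertex 1.966 -0.517 -1.284
vertex 2.108 -0.009 -1.773
endloop
endfacet
facet normal 0.517 -0.664 -0.540
outer loop
vertex 2.67 -1.42 -2.017
vertex 2.812 -0.911 -2.507
vertex 3.136 -1.146 -1.908
endloop
endfacet
facet normal 0.137 -0.558 0.819
outer loop
vertex 2.67 -1.42 -2.017
vertex 3.136 -1.146 -1.908
vertex 1.966 -0.517 -1.284
endloop
endfacet
facet normal 0.136 -0.559 0.818
outer loop
vertex 1.966 -0.517 -1.284
vertex 3.136 -1.146 -1.908
vertex 2.431 -0.243 -1.174
endloop
endfacet
facet normal -0.519 0.664 0.539
outer loop
vertex 1.966 -0.517 -1.284
vertex 2.431 -0.243 -1.174
vertex 2.108 -0.009 -1.773
endloop
endfacet
facet normal 0.518 -0.663 -0.540
outer loop
vertex 3.136 -1.146 -1.908
vertex 2.812 -0.911 -2.507
vertex 3.411 -0.735 -2.149
endloop
endfacet
facet normal 0.694 -0.043 0.719
outer loop
vertex 3.136 -1.146 -1.908
vertex 3.411 -0.735 -2.149
vertex 2.431 -0.243 -1.174
endloop
endfacet
facet normal 0.693 -0.044 0.719
outer loop
vertex 2.431 -0.243 -1.174
vertex 3.411 -0.735 -2.149
vertex 2.707 0.168 -1.415
endloop
endfacet
facet normal -0.518 0.664 0.539
outer loop
vertex 2.431 -0.243 -1.174
vertex 2.707 0.168 -1.415
vertex 2.108 -0.009 -1.773
endloop
endfacet
facet normal -0.541 -0.520 -0.661
outer loop
vertex -0.219 -3.281 -3.574
vertex -1.018 -3.072 -3.085
vertex -0.433 -1.811 -4.554
endloop
endfacet
facet normal 0.833 -0.218 -0.509
outer loop
vertex 0.318 -1.088 -3.635
vertex -0.219 -3.281 -3.574
vertex -0.433 -1.811 -4.554
endloop
endfacet
facet normal -0.540 -0.520 -0.662
outer loop
vertex -0.433 -1.811 -4.554
vertex -1.018 -3.072 -3.085
vertex -1.232 -1.602 -4.066
endloop
endfacet
facet normal -0.121 0.826 -0.551
outer loop
vertex -1.232 -1.602 -4.066
vertex 0.318 -1.088 -3.635
vertex -0.433 -1.811 -4.554
endloop
endfacet
facet normal 0.121 -0.826 0.551
outer loop
vertex -0.219 -3.281 -3.574
vertex -0.267 -2.349 -2.166
vertex -1.018 -3.072 -3.085
endloop
endfacet
facet normal 0.833 -0.218 -0.509
outer loop
vertex 0.532 -2.558 -2.654
vertex -0.219 -3.281 -3.574
vertex 0.318 -1.088 -3.635
endloop
endfacet
facet normal 0.120 -0.826 0.551
outer loop
vertex 0.532 -2.558 -2.654
vertex -0.267 -2.349 -2.166
vertex -0.219 -3.281 -3.574
endloop
endfacet
facet normal -0.833 0.218 0.509
outer loop
vertex -1.018 -3.072 -3.085
vertex -0.267 -2.349 -2.166
vertex -1.232 -1.602 -4.066
endloop
endfacet
facet normal -0.121 0.826 -0.551
outer loop
vertex -0.481 -0.879 -3.146
vertex 0.318 -1.088 -3.635
vertex -1.232 -1.602 -4.066
endloop
endfacet
facet normal -0.833 0.218 0.509
outer loop
vertex -1.232 -1.602 -4.066
vertex -0.267 -2.349 -2.166
vertex -0.481 -0.879 -3.146
endloop
endfacet
facet normal 0.541 0.520 0.661
outer loop
vertex -0.481 -0.879 -3.146
vertex 0.532 -2.558 -2.654
vertex 0.318 -1.088 -3.635
endloop
endfacet
facet normal 0.540 0.520 0.662
outer loop
vertex -0.267 -2.349 -2.166
vertex 0.532 -2.558 -2.654
vertex -0.481 -0.879 -3.146
endloop
endfacet

endsolid
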